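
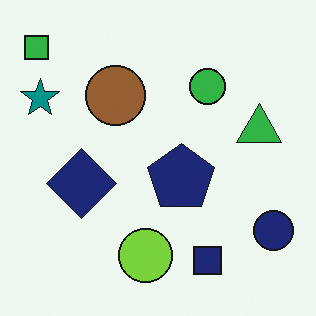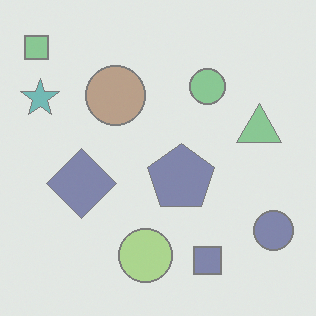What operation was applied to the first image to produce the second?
The transformation is: washed out (contrast reduced).

Tones are pushed toward mid-grey across the whole image — a global contrast change.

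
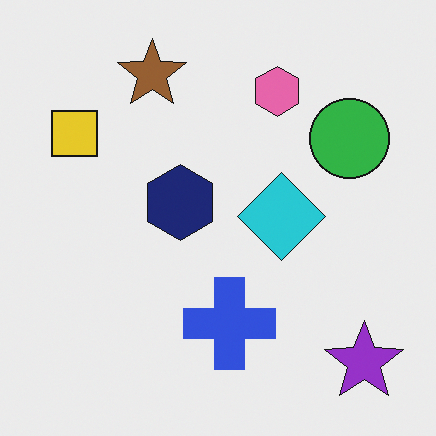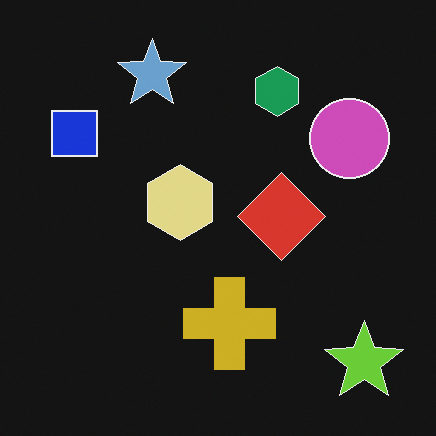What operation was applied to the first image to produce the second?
The image was color-inverted (negative).

The light background has become dark and every shape's color is its complement — a photographic negative.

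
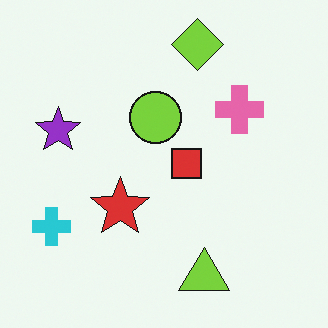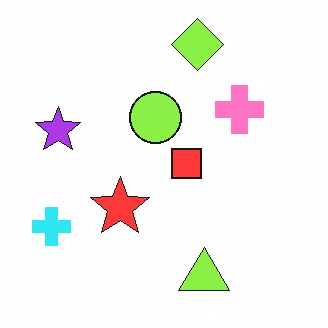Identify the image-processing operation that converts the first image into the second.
The image was brightened a little.

Every pixel — background and shapes alike — is uniformly brightened.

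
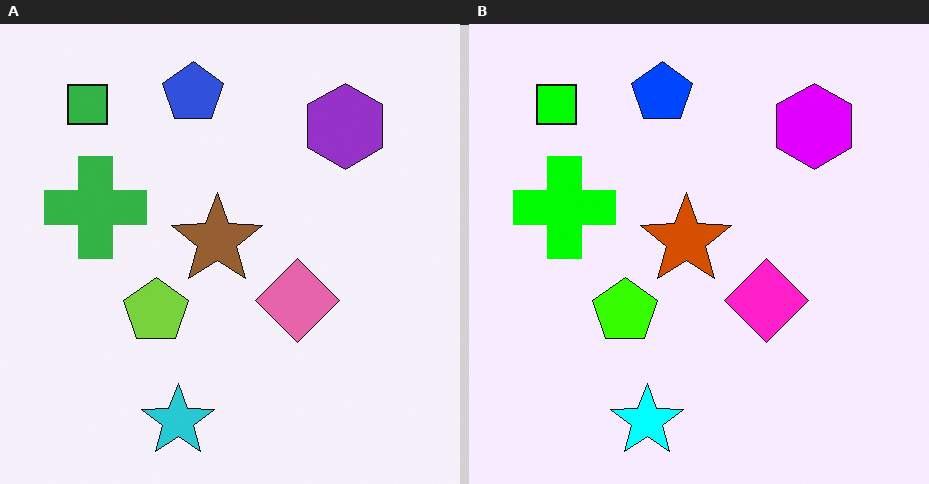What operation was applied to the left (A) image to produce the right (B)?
It was made much more vivid (saturation change).

All colors are more vivid — a global saturation change.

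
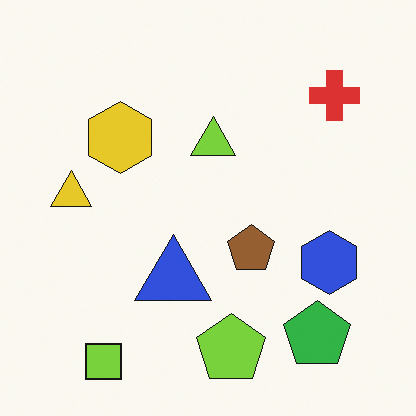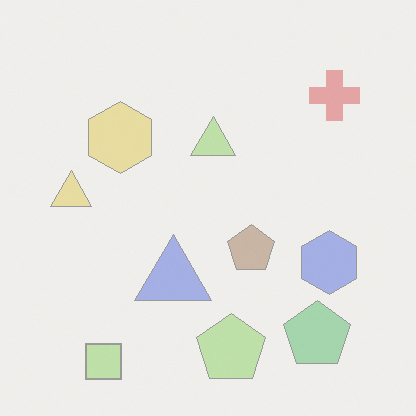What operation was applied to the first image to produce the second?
This is the original image washed out (contrast reduced).

Tones are pushed toward mid-grey across the whole image — a global contrast change.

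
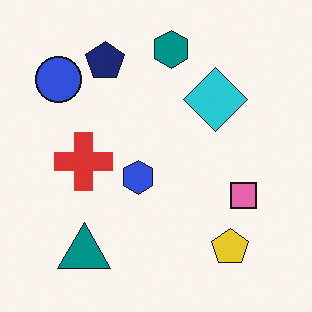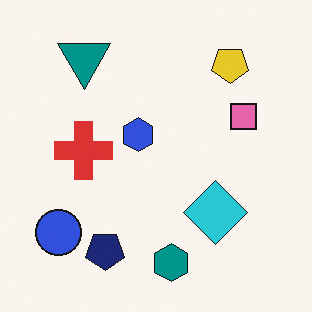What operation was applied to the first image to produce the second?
The image was flipped vertically (top ↔ bottom).

The teal hexagon is in the top of the first image and the bottom of the second — shapes on opposite sides of the horizontal midline have swapped in a mirror flip.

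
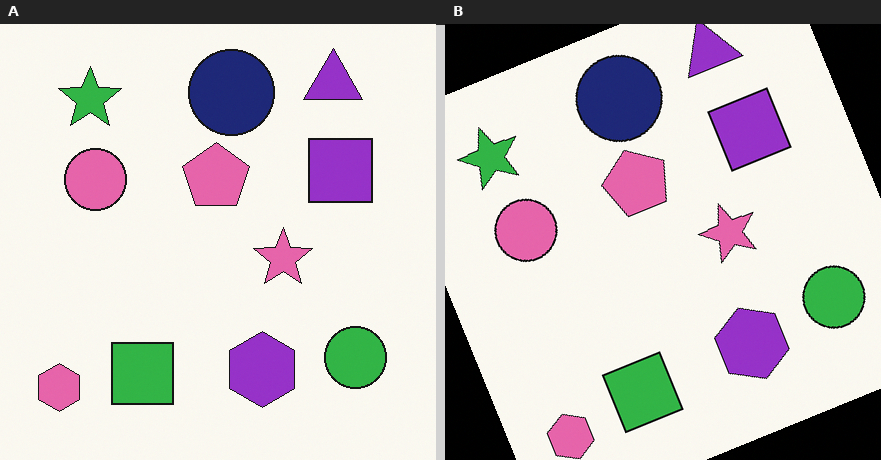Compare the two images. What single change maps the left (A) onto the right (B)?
The image was rotated counter-clockwise by a clearly visible amount.

Every shape is tilted by the same angle and the image corners show triangular fill wedges — a whole-image rotation by a non-right angle.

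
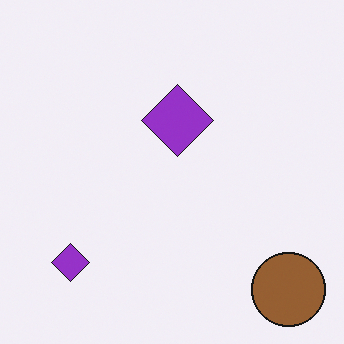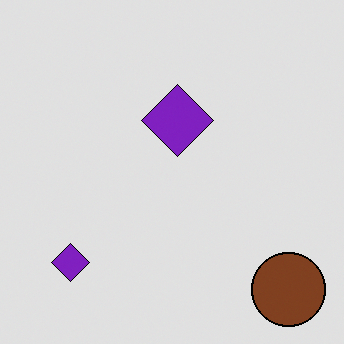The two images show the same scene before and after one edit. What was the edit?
The image was moderately posterized.

Each flat color has snapped to a coarser quantized level — most visibly, the near-white background has dropped to a flat grey.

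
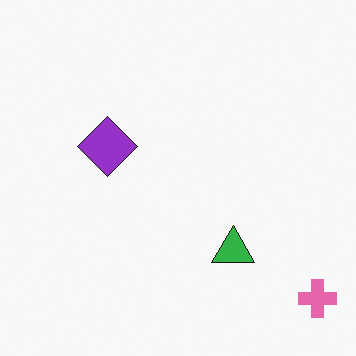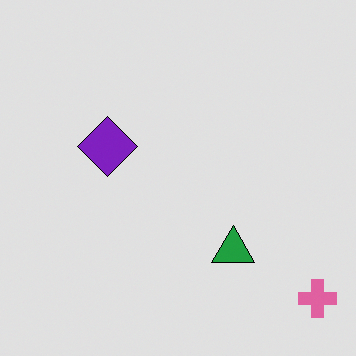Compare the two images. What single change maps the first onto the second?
It was posterized to a reduced palette.

Each flat color has snapped to a coarser quantized level — most visibly, the near-white background has dropped to a flat grey.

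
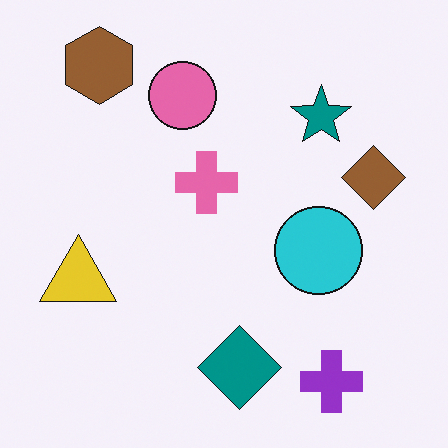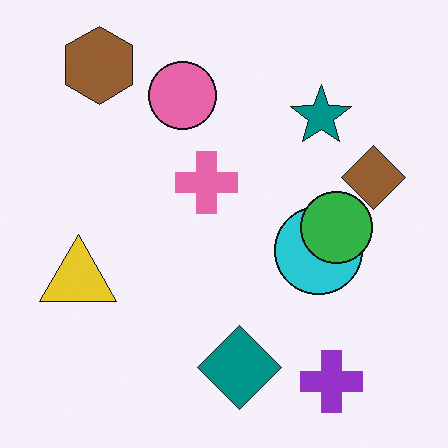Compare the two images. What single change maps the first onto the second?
The transformation is: overlaid with an additional green circle.

A green circle appears in the second image that is absent from the first.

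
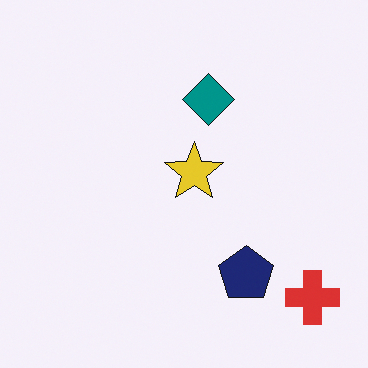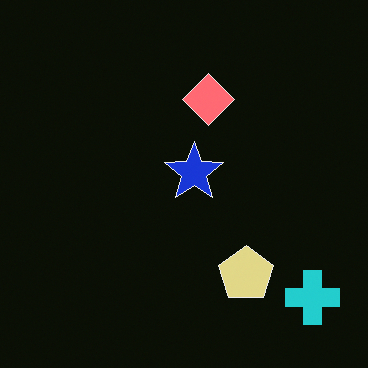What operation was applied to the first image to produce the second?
The transformation is: color-inverted (negative).

The light background has become dark and every shape's color is its complement — a photographic negative.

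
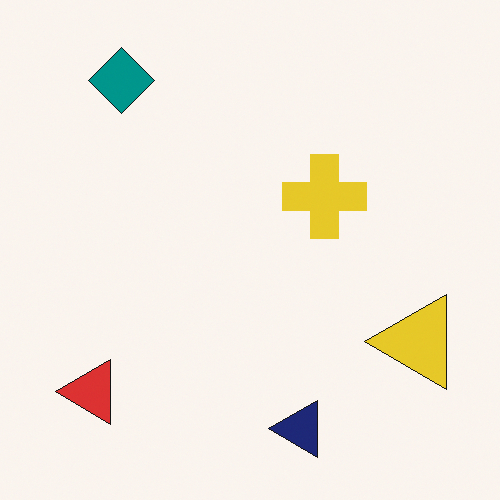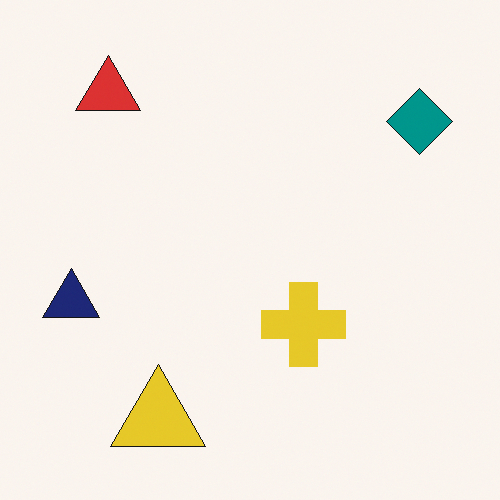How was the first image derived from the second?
The image was rotated 90° counter-clockwise.

The teal diamond sits in the top-right of the second image and the top-left of the first — consistent with a whole-image 90° counter-clockwise rotation.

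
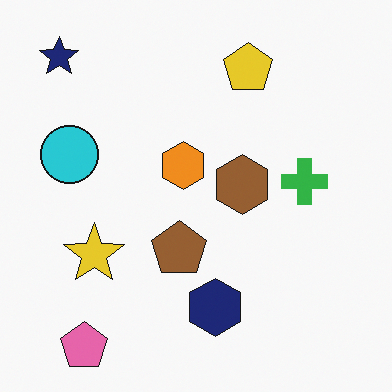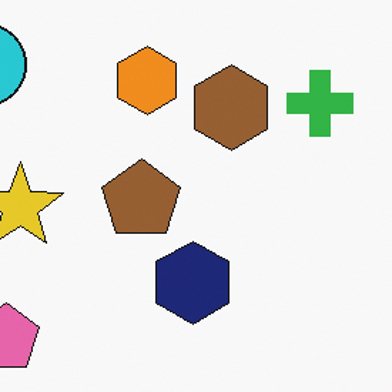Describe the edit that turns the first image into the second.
It was cropped to a modestly smaller region and rescaled.

The visible shapes are larger and the field of view is narrower; shapes near the original edges may be partly or wholly outside the frame — a crop-and-rescale.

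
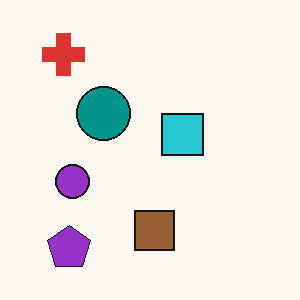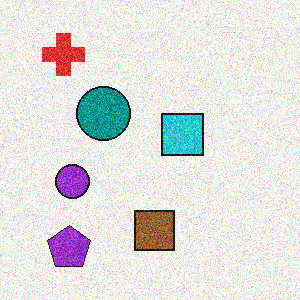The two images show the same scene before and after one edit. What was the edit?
The second image is the first degraded with strong gaussian noise.

Random speckle covers the whole image, including the flat background.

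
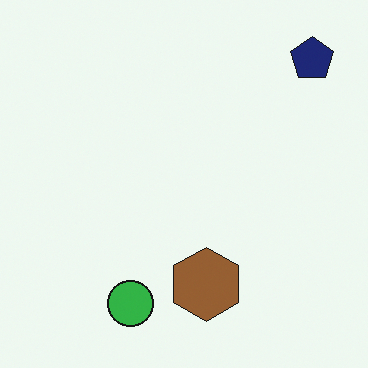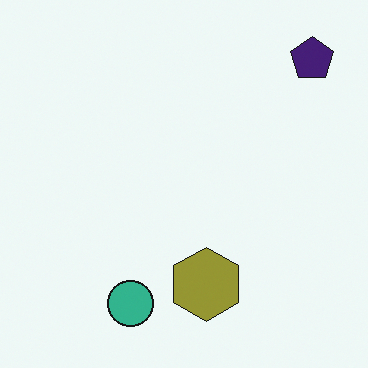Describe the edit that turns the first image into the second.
The image was hue-shifted by a small amount.

Every shape's color has rotated by the same amount around the hue wheel — a uniform hue shift.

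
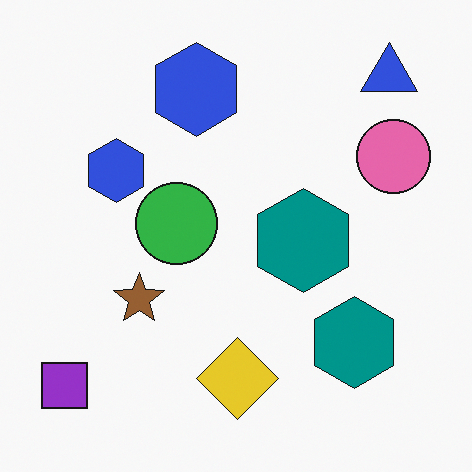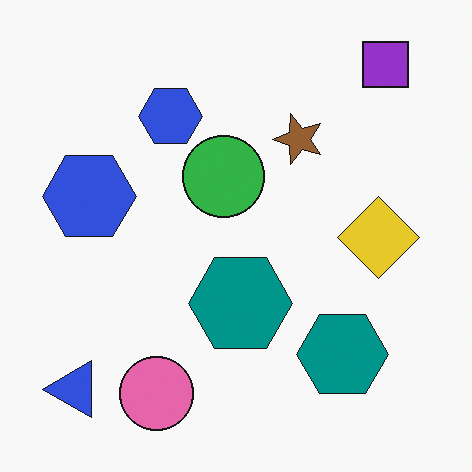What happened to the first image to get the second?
Transposed (reflected across the top-left ↔ bottom-right diagonal).

Shapes have swapped their row and column positions — what was in the top-right is now in the bottom-left — a diagonal reflection.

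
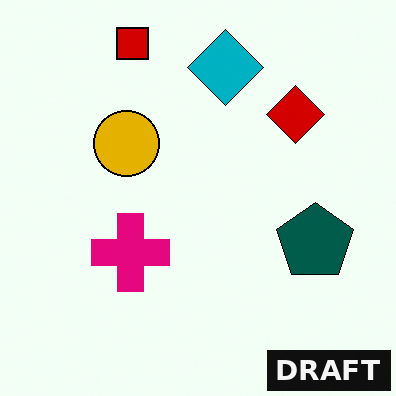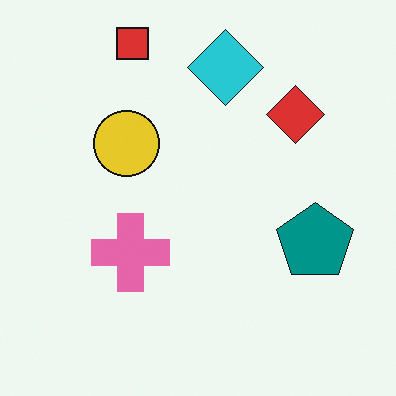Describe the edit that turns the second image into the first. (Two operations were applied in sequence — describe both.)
The first image is the second boosted in contrast, then watermarked with the text "DRAFT" in the lower-right corner.

Tones are pushed away from mid-grey across the whole image — a global contrast change. A dark label reading "DRAFT" appears in the lower-right corner.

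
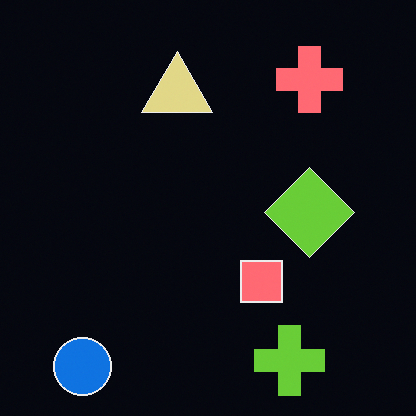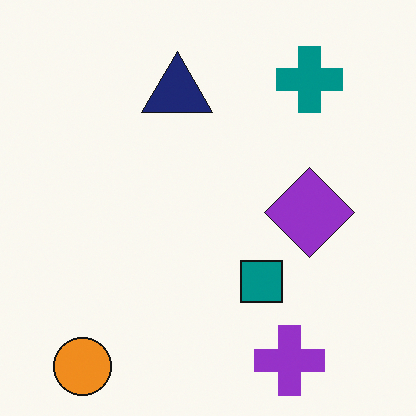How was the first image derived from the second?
The first image is the second color-inverted (negative).

The light background has become dark and every shape's color is its complement — a photographic negative.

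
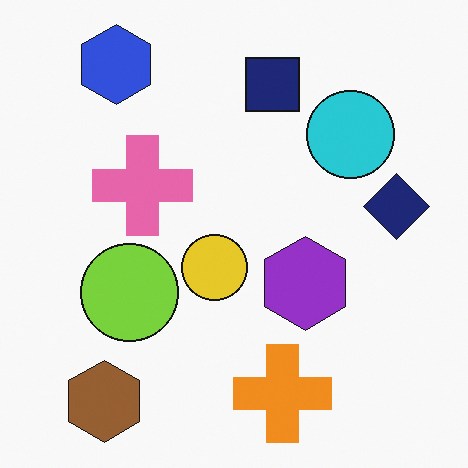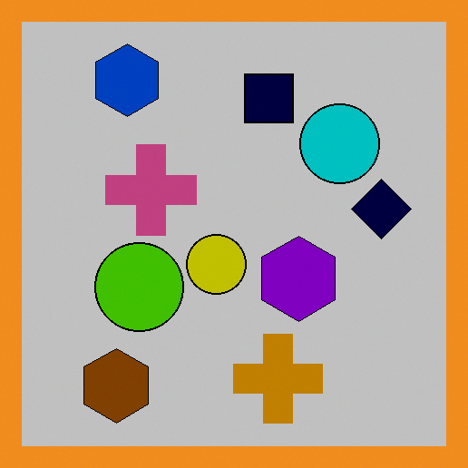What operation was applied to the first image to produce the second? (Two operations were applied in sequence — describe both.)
The transformation is: aggressively posterized, then framed with a orange border.

Each flat color has snapped to a coarser quantized level — most visibly, the near-white background has dropped to a flat grey. A solid orange frame runs around the edge of the second image, with the content slightly shrunk inside it.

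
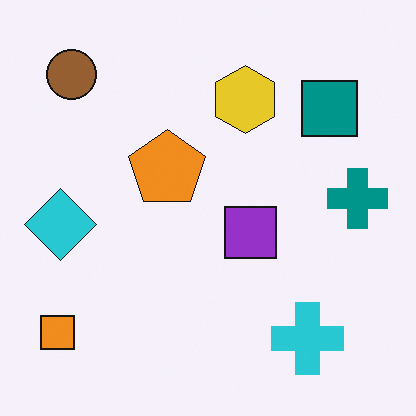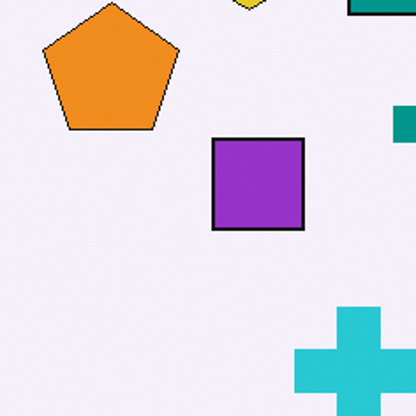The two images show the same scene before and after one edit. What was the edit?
The image was cropped tightly and scaled back up.

The visible shapes are larger and the field of view is narrower; shapes near the original edges may be partly or wholly outside the frame — a crop-and-rescale.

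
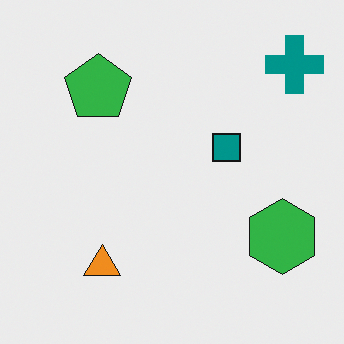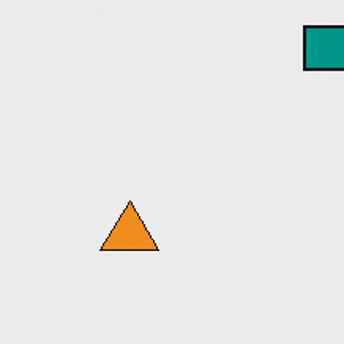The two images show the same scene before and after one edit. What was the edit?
It was cropped to a modestly smaller region and rescaled.

The visible shapes are larger and the field of view is narrower; shapes near the original edges may be partly or wholly outside the frame — a crop-and-rescale.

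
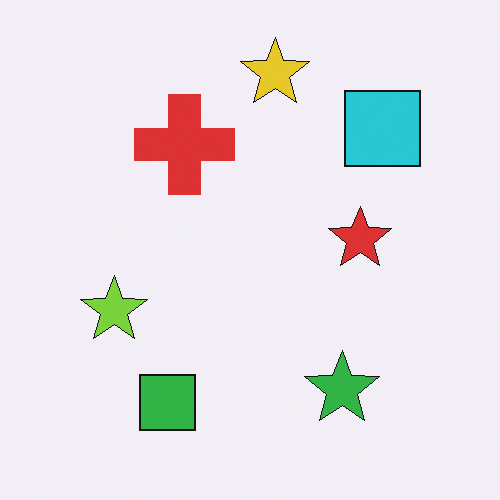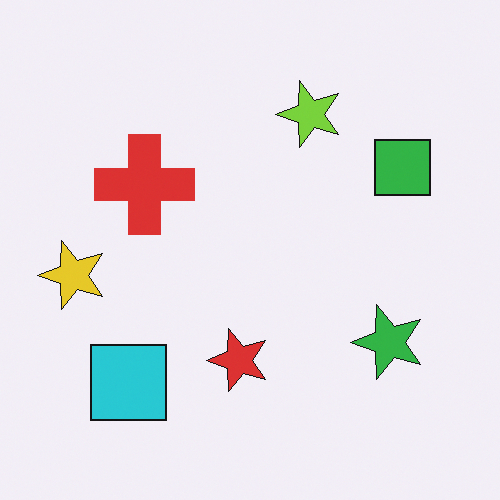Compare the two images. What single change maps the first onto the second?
This is the original image transposed (reflected across the top-left ↔ bottom-right diagonal).

Shapes have swapped their row and column positions — what was in the top-right is now in the bottom-left — a diagonal reflection.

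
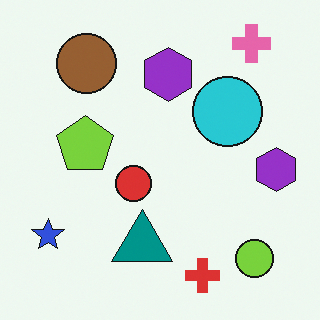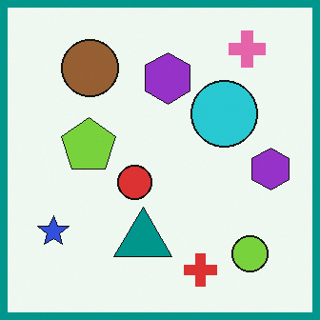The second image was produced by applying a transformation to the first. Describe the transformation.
The second image is the first framed with a teal border.

A solid teal frame runs around the edge of the second image, with the content slightly shrunk inside it.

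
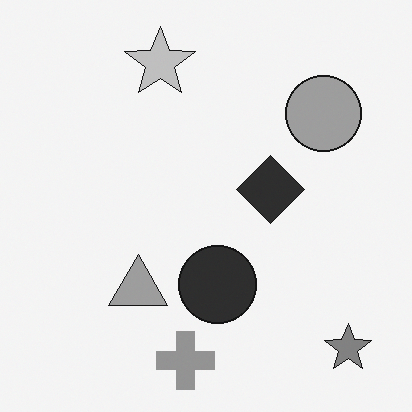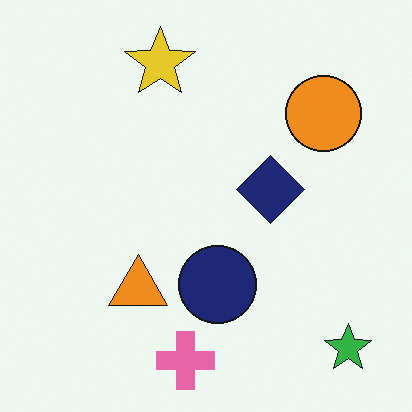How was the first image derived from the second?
Converted to grayscale.

All color is removed — every shape is now a shade of grey.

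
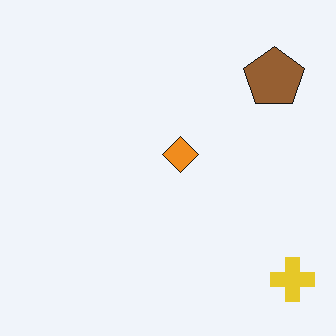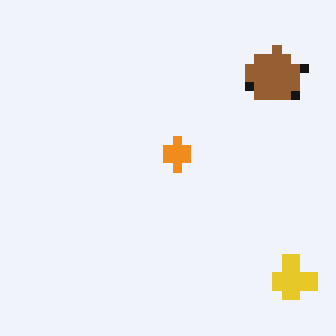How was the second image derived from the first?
The second image is the first heavily pixelated into large blocks.

Shapes are reduced to large square blocks; fine edges and outlines are lost — a downscale-then-upscale (mosaic) effect.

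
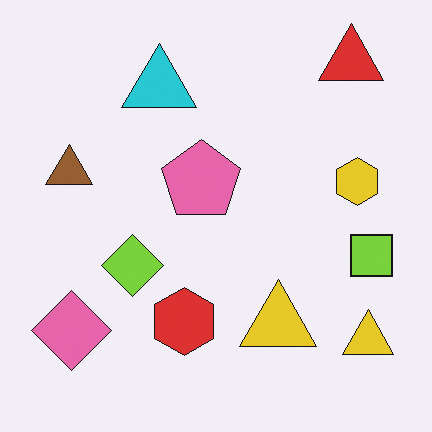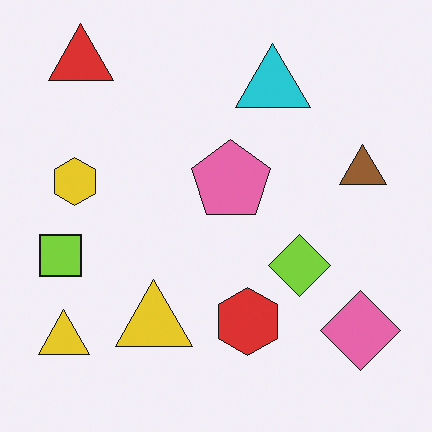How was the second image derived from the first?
The image was flipped horizontally (left ↔ right).

The lime square is in the right of the first image and the left of the second — shapes on opposite sides of the vertical midline have swapped in a mirror flip.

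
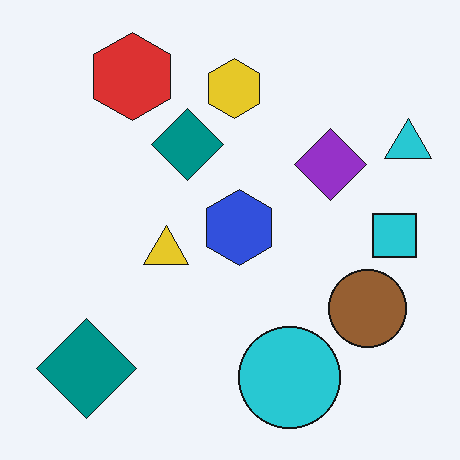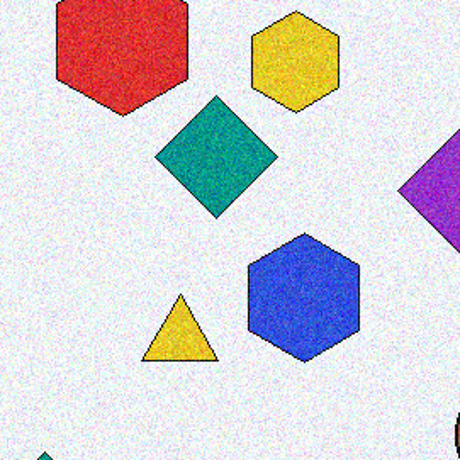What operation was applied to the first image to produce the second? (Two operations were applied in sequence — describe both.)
This is the original image degraded with visible gaussian noise, then cropped tightly and scaled back up.

Random speckle covers the whole image, including the flat background. The visible shapes are larger and the field of view is narrower; shapes near the original edges may be partly or wholly outside the frame — a crop-and-rescale.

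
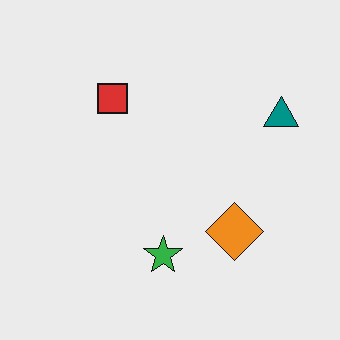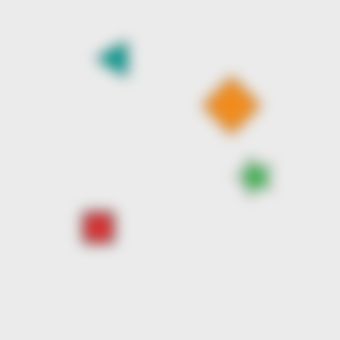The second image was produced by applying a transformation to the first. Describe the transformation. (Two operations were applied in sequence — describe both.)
This is the original image rotated 90° counter-clockwise, then heavily blurred.

The teal triangle sits in the right of the first image and the top of the second — consistent with a whole-image 90° counter-clockwise rotation. Shape edges and outlines are uniformly softened across the whole image.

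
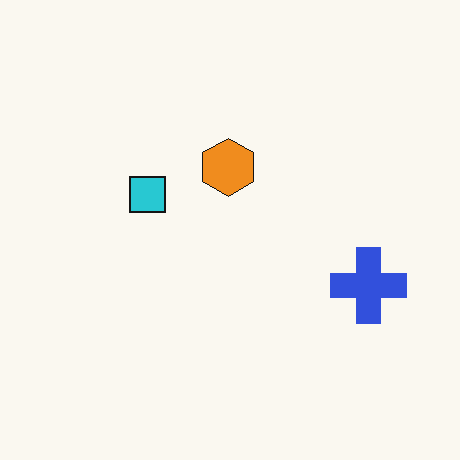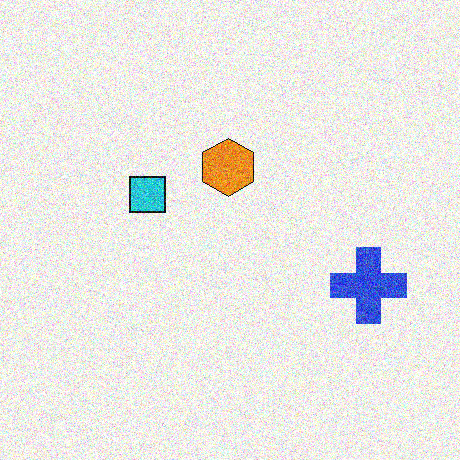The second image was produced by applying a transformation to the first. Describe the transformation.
It was degraded with heavy additive noise.

Random speckle covers the whole image, including the flat background.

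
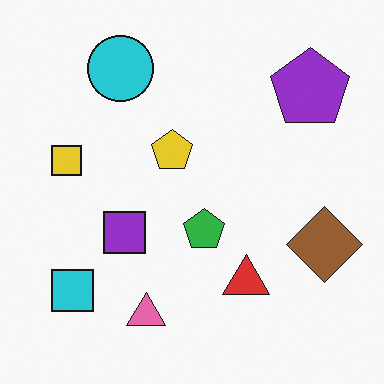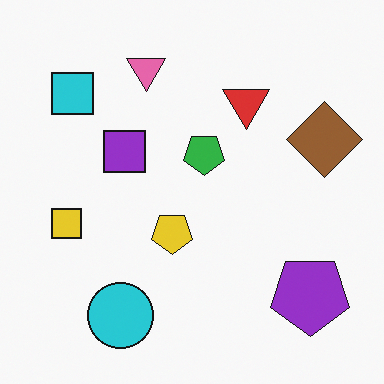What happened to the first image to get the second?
It was flipped vertically (top ↔ bottom).

The cyan circle is in the top-left of the first image and the bottom-left of the second — shapes on opposite sides of the horizontal midline have swapped in a mirror flip.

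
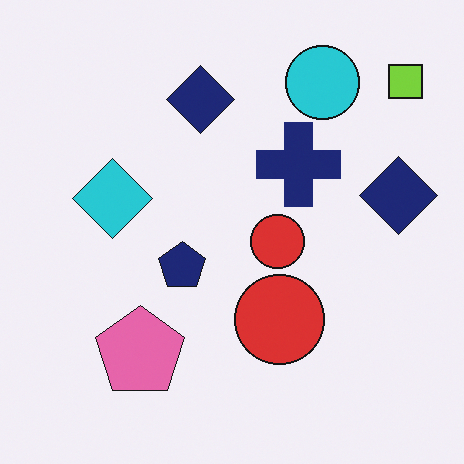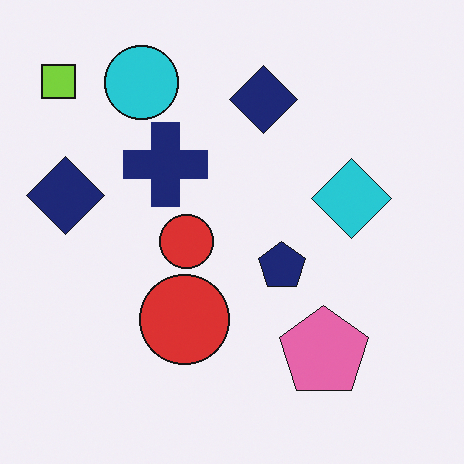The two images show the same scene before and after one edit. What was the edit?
This is the original image flipped horizontally (left ↔ right).

The lime square is in the top-right of the first image and the top-left of the second — shapes on opposite sides of the vertical midline have swapped in a mirror flip.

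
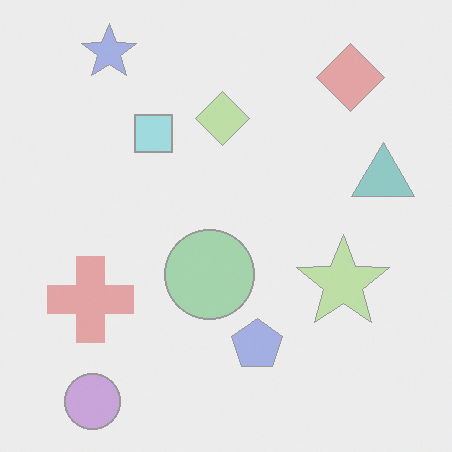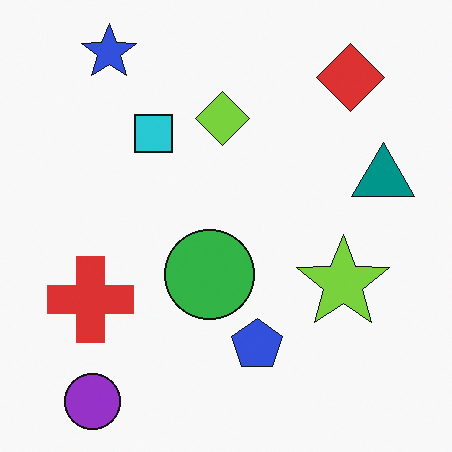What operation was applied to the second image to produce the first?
The image was given much lower contrast.

Tones are pushed toward mid-grey across the whole image — a global contrast change.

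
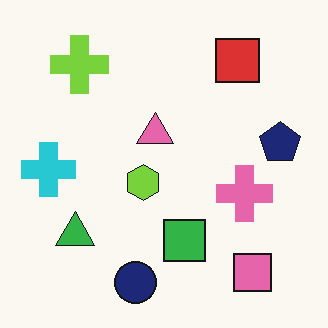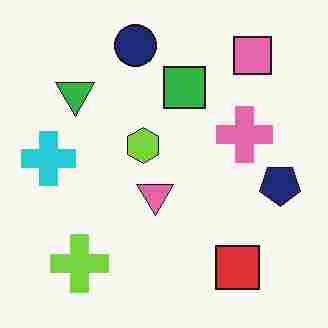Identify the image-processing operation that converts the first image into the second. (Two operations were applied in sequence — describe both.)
Flipped vertically (top ↔ bottom), then degraded with heavy JPEG compression.

The navy circle is in the bottom of the first image and the top of the second — shapes on opposite sides of the horizontal midline have swapped in a mirror flip. Blocky 8×8 compression artifacts appear around shape edges and the flat background shows ringing — characteristic JPEG degradation.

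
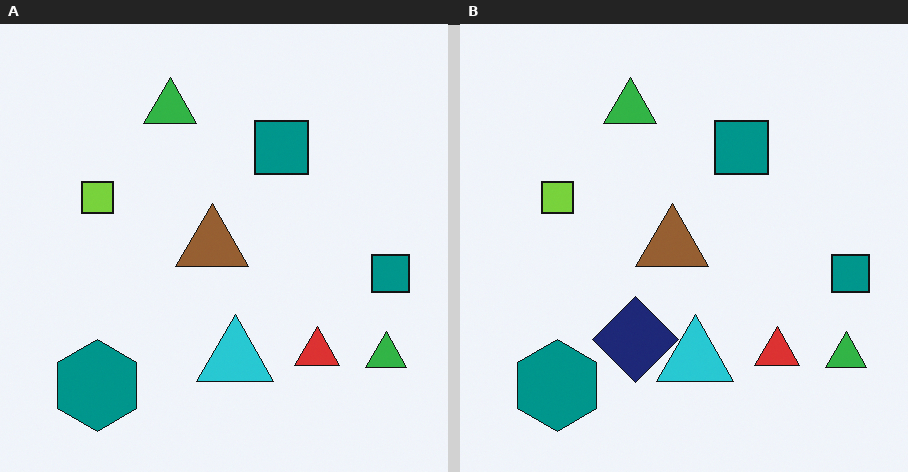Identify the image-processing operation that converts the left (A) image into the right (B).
The transformation is: overlaid with an additional navy diamond.

A navy diamond appears in the right (B) image that is absent from the left (A).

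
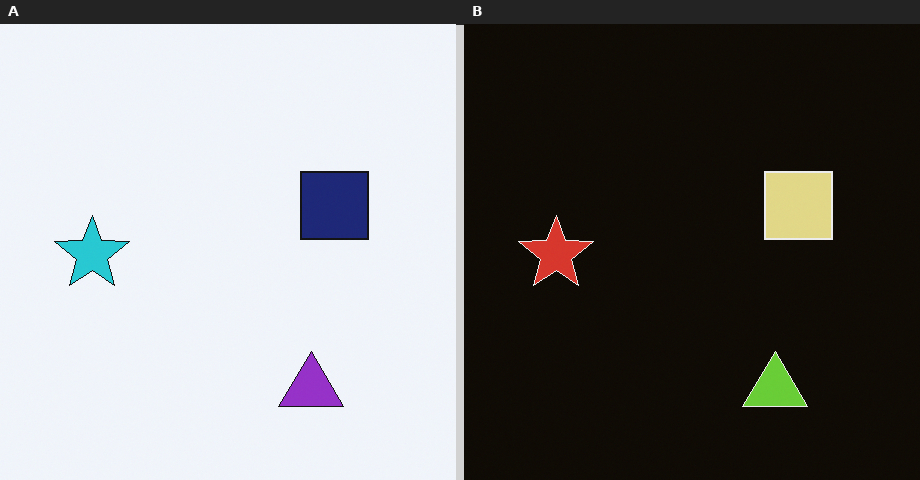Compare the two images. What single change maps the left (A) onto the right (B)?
The right (B) image is the left (A) color-inverted (negative).

The light background has become dark and every shape's color is its complement — a photographic negative.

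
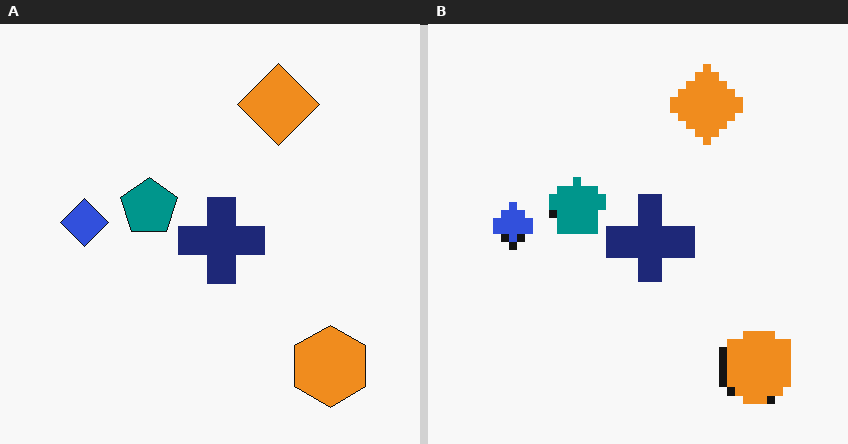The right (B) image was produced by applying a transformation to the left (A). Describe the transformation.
This is the original image pixelated into visible square blocks.

Shapes are reduced to large square blocks; fine edges and outlines are lost — a downscale-then-upscale (mosaic) effect.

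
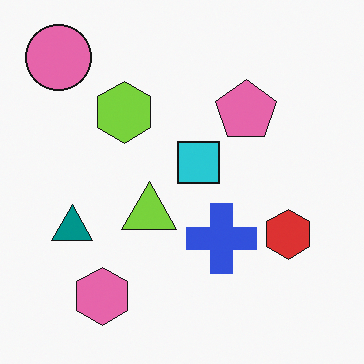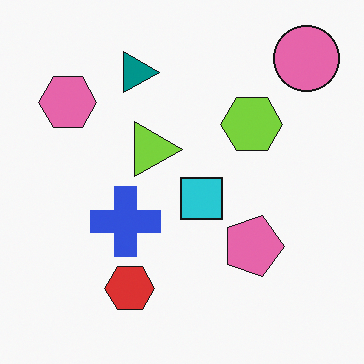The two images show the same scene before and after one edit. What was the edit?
It was rotated 90° clockwise.

The pink circle sits in the top-left of the first image and the top-right of the second — consistent with a whole-image 90° clockwise rotation.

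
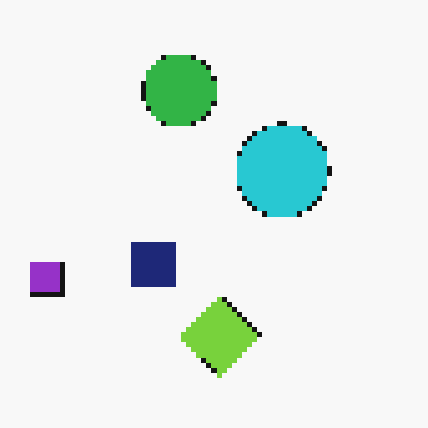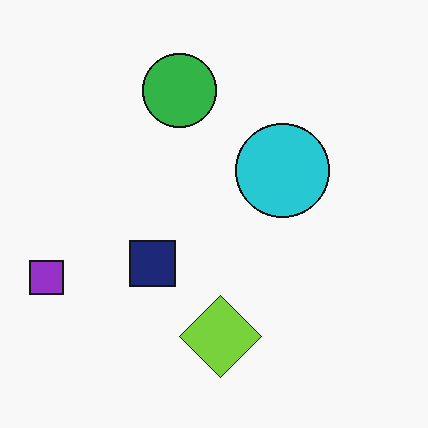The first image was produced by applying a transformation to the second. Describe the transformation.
The image was mildly pixelated.

Shapes are reduced to large square blocks; fine edges and outlines are lost — a downscale-then-upscale (mosaic) effect.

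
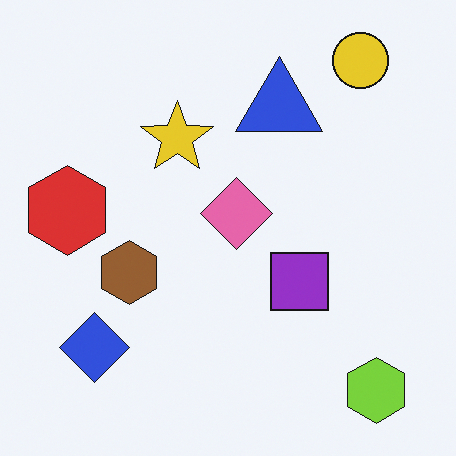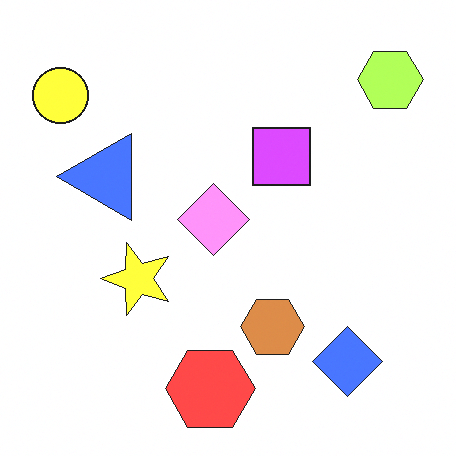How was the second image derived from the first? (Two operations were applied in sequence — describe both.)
This is the original image rotated 90° counter-clockwise, then noticeably brightened.

The lime hexagon sits in the bottom-right of the first image and the top-right of the second — consistent with a whole-image 90° counter-clockwise rotation. Every pixel — background and shapes alike — is uniformly brightened.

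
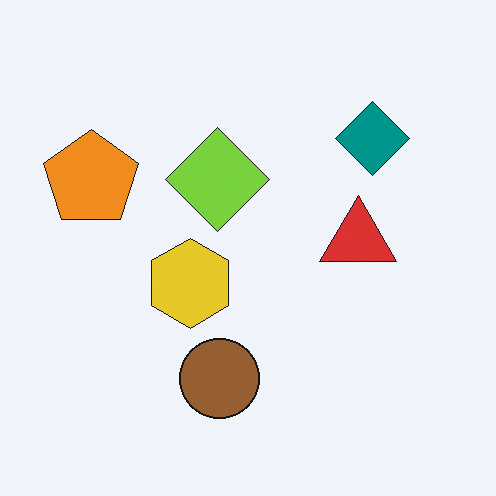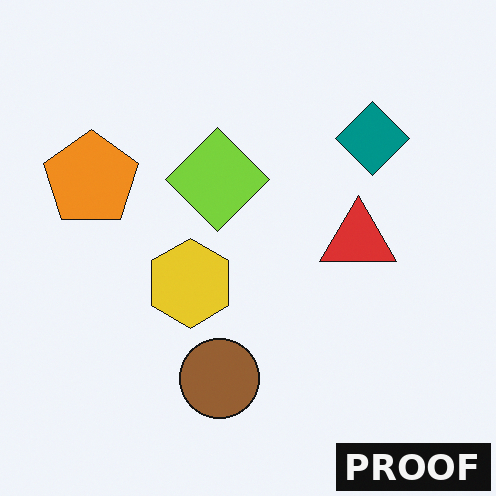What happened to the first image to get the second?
The second image is the first watermarked with the text "PROOF" in the lower-right corner.

A dark label reading "PROOF" appears in the lower-right corner.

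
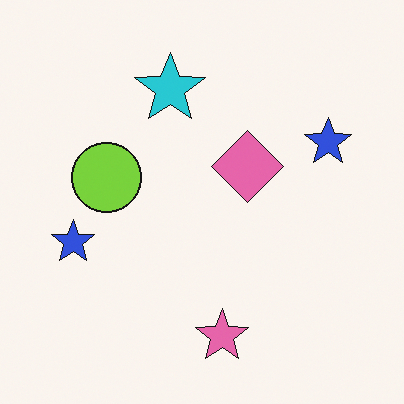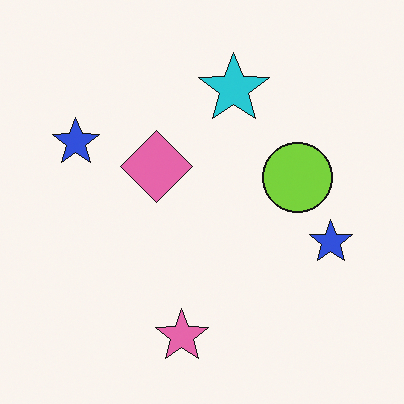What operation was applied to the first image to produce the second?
It was flipped horizontally (left ↔ right).

The lime circle is in the left of the first image and the right of the second — shapes on opposite sides of the vertical midline have swapped in a mirror flip.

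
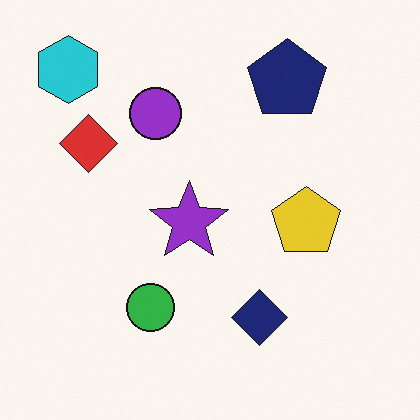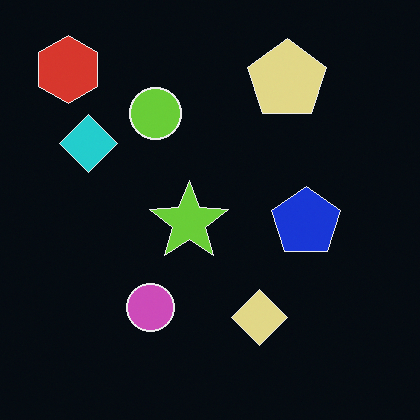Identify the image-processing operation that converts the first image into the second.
The image was color-inverted (negative).

The light background has become dark and every shape's color is its complement — a photographic negative.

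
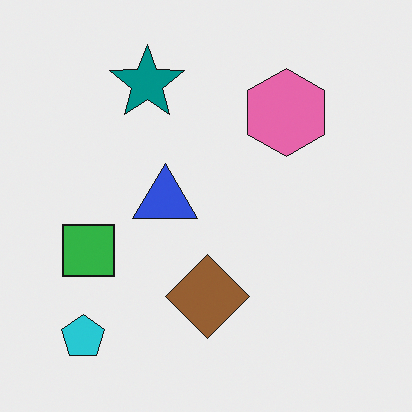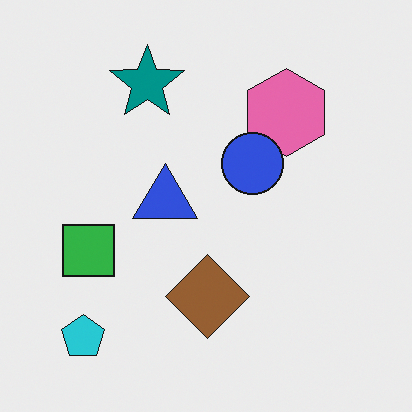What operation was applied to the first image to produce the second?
It was overlaid with an additional blue circle.

A blue circle appears in the second image that is absent from the first.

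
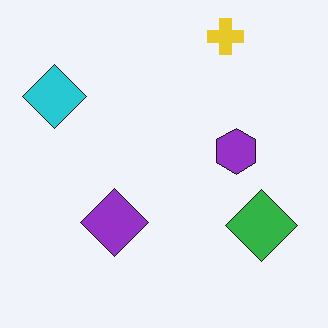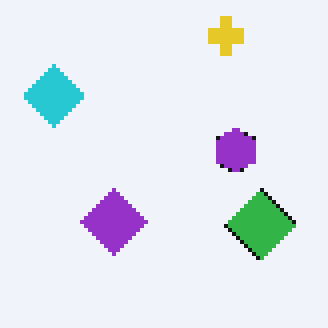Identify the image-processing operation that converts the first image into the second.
This is the original image lightly pixelated (a mild mosaic effect).

Shapes are reduced to large square blocks; fine edges and outlines are lost — a downscale-then-upscale (mosaic) effect.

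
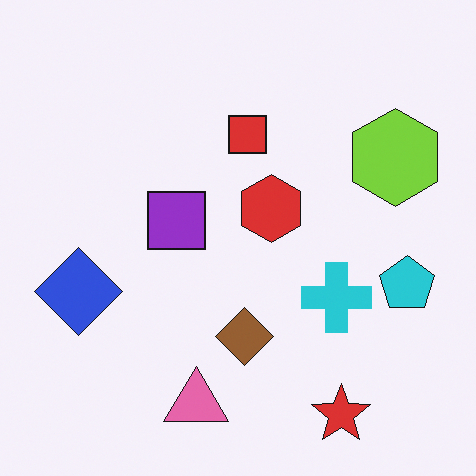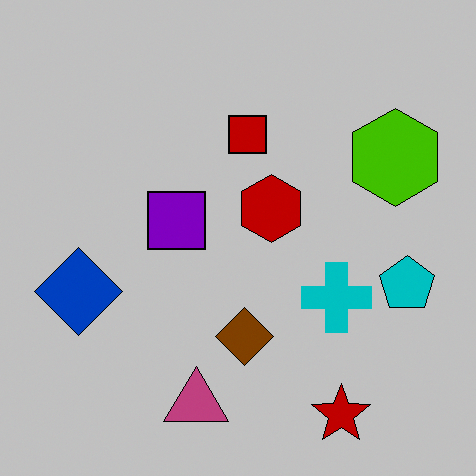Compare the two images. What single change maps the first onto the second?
This is the original image heavily posterized to just a handful of flat colors.

Each flat color has snapped to a coarser quantized level — most visibly, the near-white background has dropped to a flat grey.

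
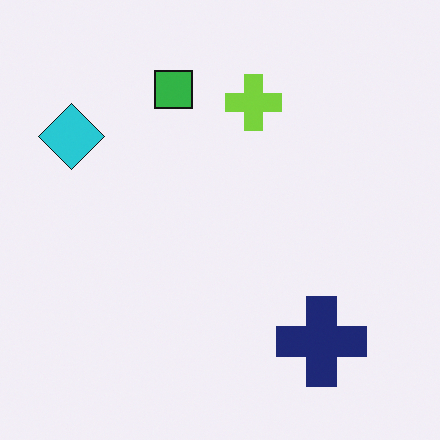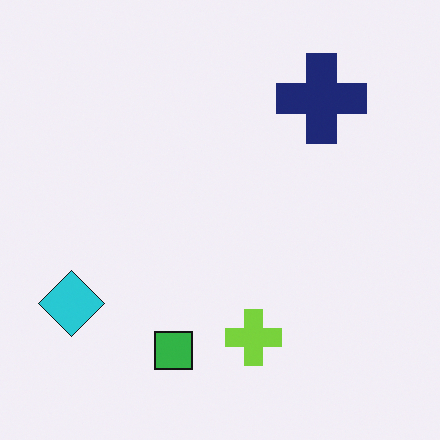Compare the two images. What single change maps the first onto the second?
It was flipped vertically (top ↔ bottom).

The green square is in the top of the first image and the bottom of the second — shapes on opposite sides of the horizontal midline have swapped in a mirror flip.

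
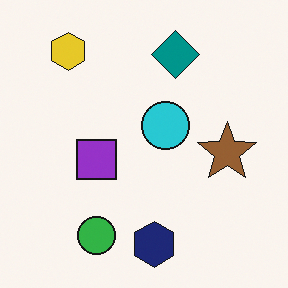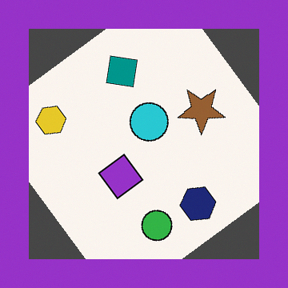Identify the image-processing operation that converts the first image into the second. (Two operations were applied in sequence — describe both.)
It was rotated counter-clockwise by a large amount — several tens of degrees, then framed with a purple border.

Every shape is tilted by the same angle and the image corners show triangular fill wedges — a whole-image rotation by a non-right angle. A solid purple frame runs around the edge of the second image, with the content slightly shrunk inside it.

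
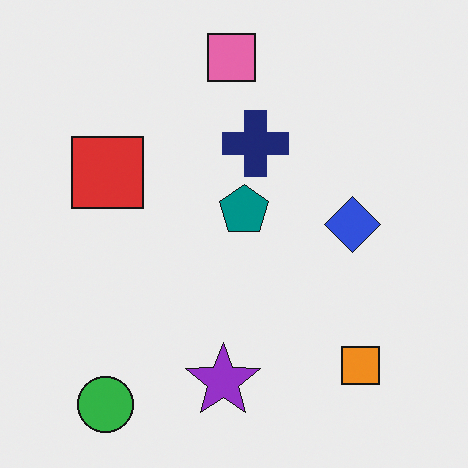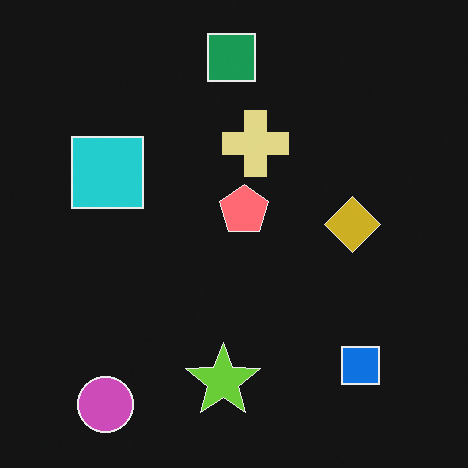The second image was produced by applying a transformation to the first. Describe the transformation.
It was color-inverted (negative).

The light background has become dark and every shape's color is its complement — a photographic negative.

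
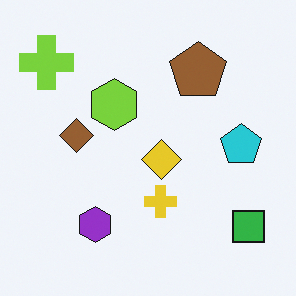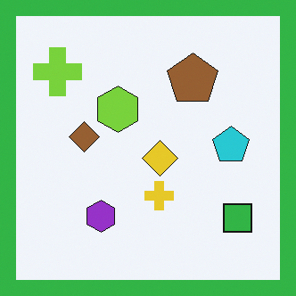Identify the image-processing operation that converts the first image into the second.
The second image is the first framed with a green border.

A solid green frame runs around the edge of the second image, with the content slightly shrunk inside it.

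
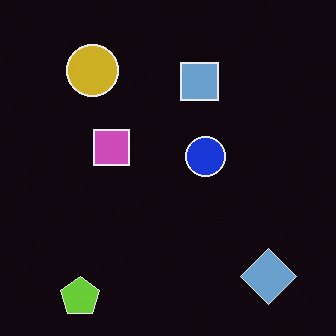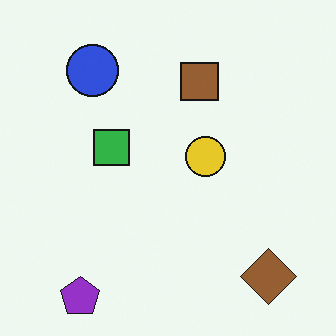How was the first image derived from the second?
The transformation is: color-inverted (negative).

The light background has become dark and every shape's color is its complement — a photographic negative.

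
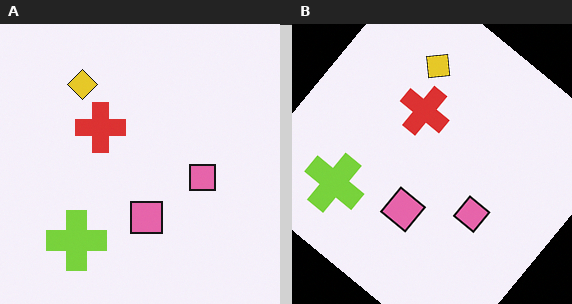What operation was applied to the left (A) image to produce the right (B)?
This is the original image rotated clockwise by a large amount — several tens of degrees.

Every shape is tilted by the same angle and the image corners show triangular fill wedges — a whole-image rotation by a non-right angle.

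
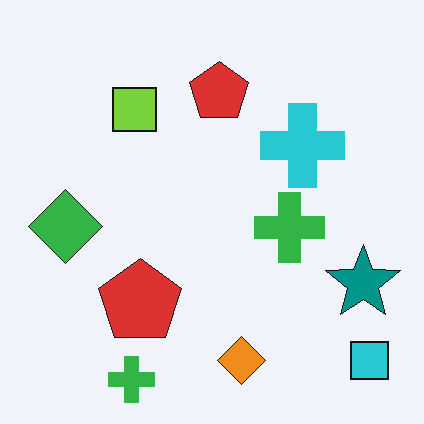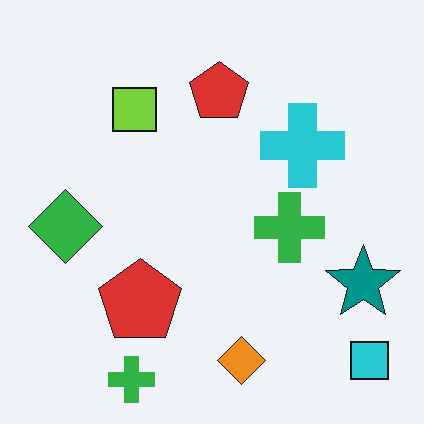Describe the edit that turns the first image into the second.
JPEG-compressed with visible artifacts.

Blocky 8×8 compression artifacts appear around shape edges and the flat background shows ringing — characteristic JPEG degradation.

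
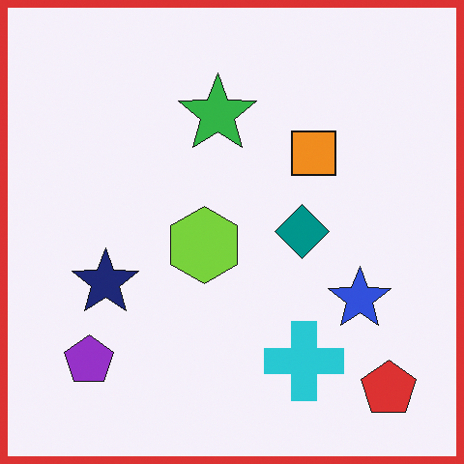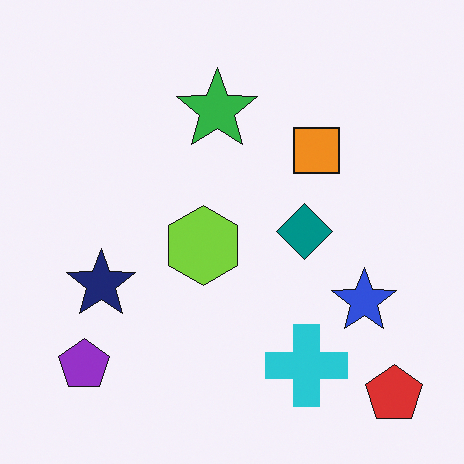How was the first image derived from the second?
The transformation is: framed with a red border.

A solid red frame runs around the edge of the first image, with the content slightly shrunk inside it.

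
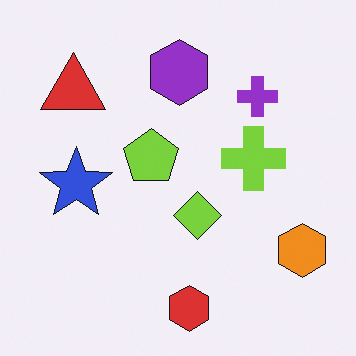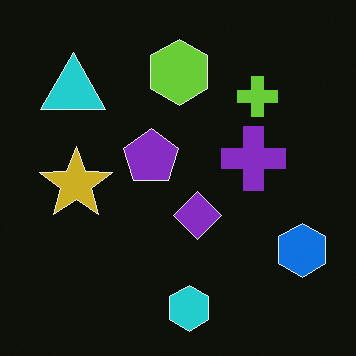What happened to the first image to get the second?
Color-inverted (negative).

The light background has become dark and every shape's color is its complement — a photographic negative.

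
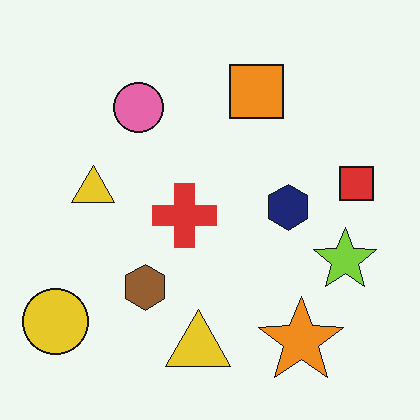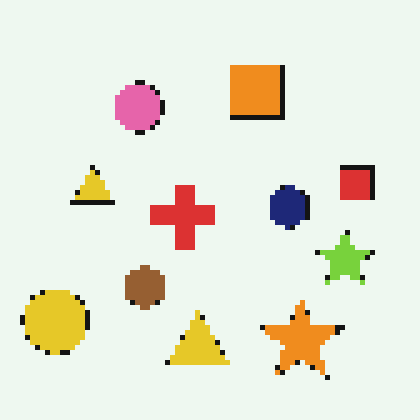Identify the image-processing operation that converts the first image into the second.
The second image is the first lightly pixelated (a mild mosaic effect).

Shapes are reduced to large square blocks; fine edges and outlines are lost — a downscale-then-upscale (mosaic) effect.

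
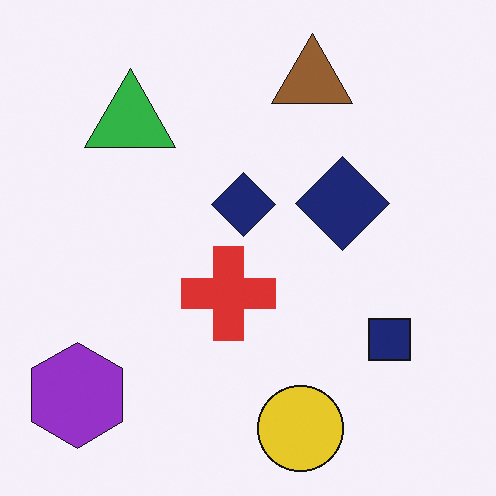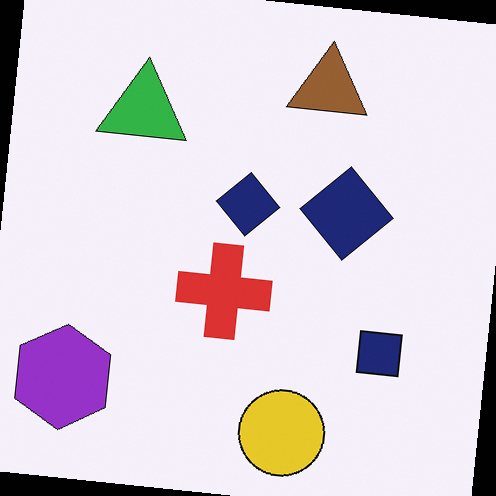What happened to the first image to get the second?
It was rotated clockwise by a slight angle.

Every shape is tilted by the same angle and the image corners show triangular fill wedges — a whole-image rotation by a non-right angle.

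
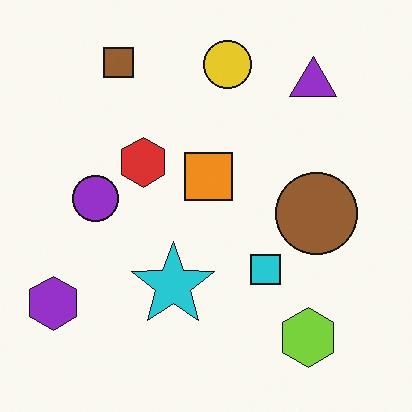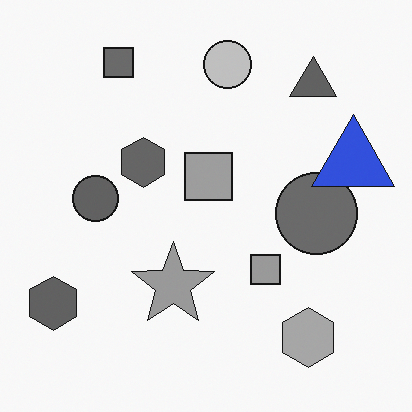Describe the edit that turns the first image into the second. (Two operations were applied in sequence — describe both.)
It was converted to grayscale, then overlaid with an additional blue triangle.

All color is removed — every shape is now a shade of grey. A blue triangle appears in the second image that is absent from the first.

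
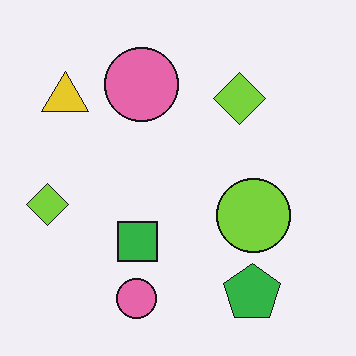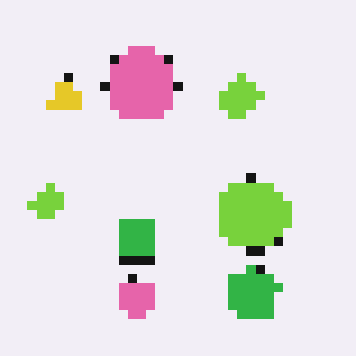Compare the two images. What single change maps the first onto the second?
The transformation is: coarsely pixelated.

Shapes are reduced to large square blocks; fine edges and outlines are lost — a downscale-then-upscale (mosaic) effect.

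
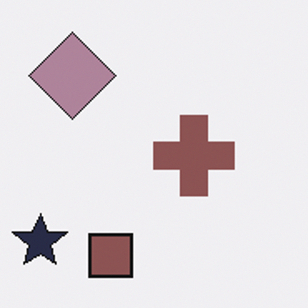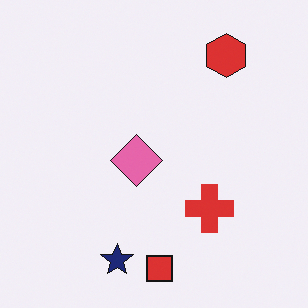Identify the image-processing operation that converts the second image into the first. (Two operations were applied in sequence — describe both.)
This is the original image cropped tightly and scaled back up, then made much more muted (saturation change).

The visible shapes are larger and the field of view is narrower; shapes near the original edges may be partly or wholly outside the frame — a crop-and-rescale. All colors are more muted and greyish — a global saturation change.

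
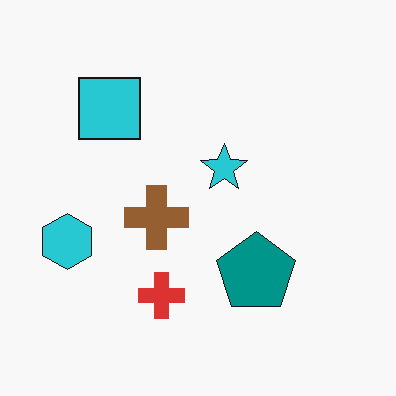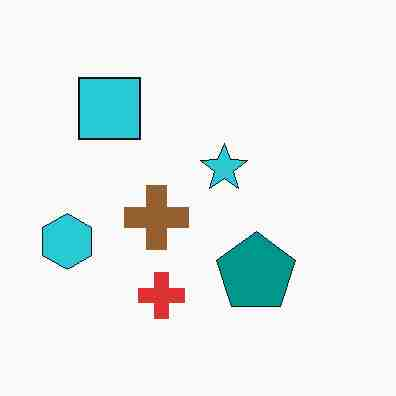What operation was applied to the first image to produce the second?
The transformation is: heavily JPEG-compressed with obvious blocking artifacts.

Blocky 8×8 compression artifacts appear around shape edges and the flat background shows ringing — characteristic JPEG degradation.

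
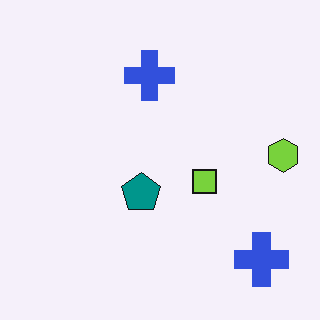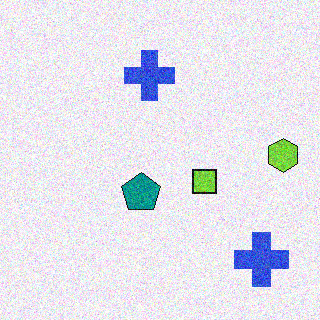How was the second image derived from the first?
The image was degraded with visible gaussian noise.

Random speckle covers the whole image, including the flat background.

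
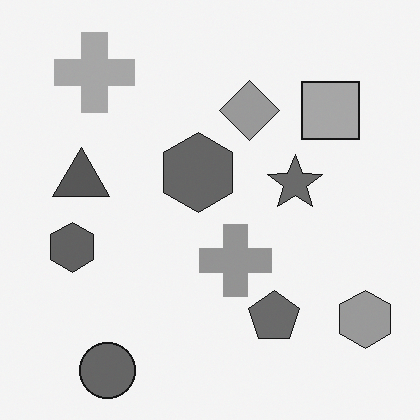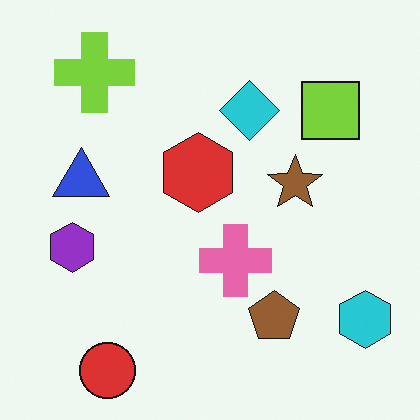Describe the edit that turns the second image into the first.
This is the original image converted to grayscale.

All color is removed — every shape is now a shade of grey.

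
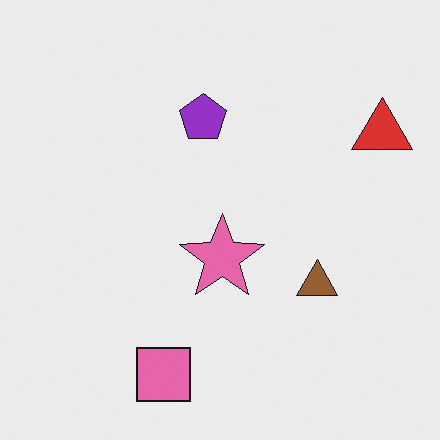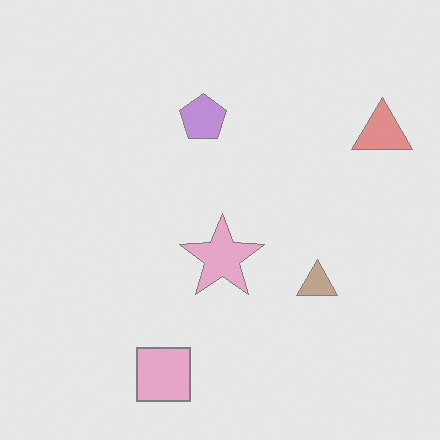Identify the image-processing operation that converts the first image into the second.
The second image is the first given much lower contrast.

Tones are pushed toward mid-grey across the whole image — a global contrast change.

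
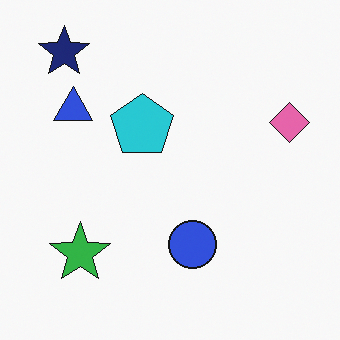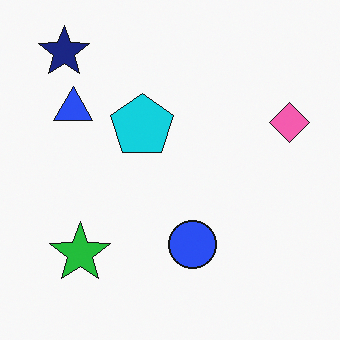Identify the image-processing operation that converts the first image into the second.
The transformation is: slightly oversaturated.

All colors are more vivid — a global saturation change.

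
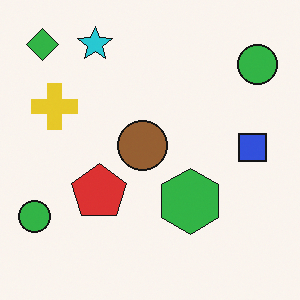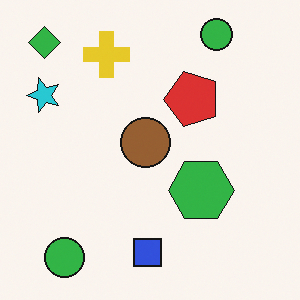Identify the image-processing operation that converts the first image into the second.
It was transposed (reflected across the top-left ↔ bottom-right diagonal).

Shapes have swapped their row and column positions — what was in the top-right is now in the bottom-left — a diagonal reflection.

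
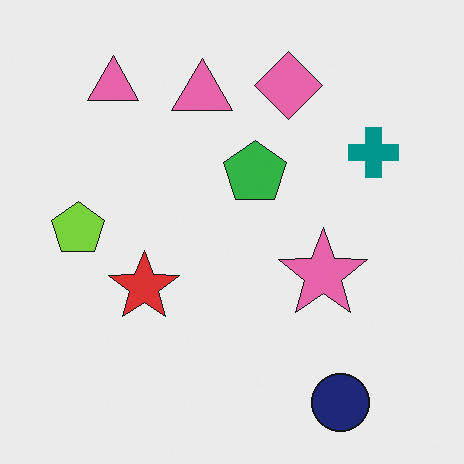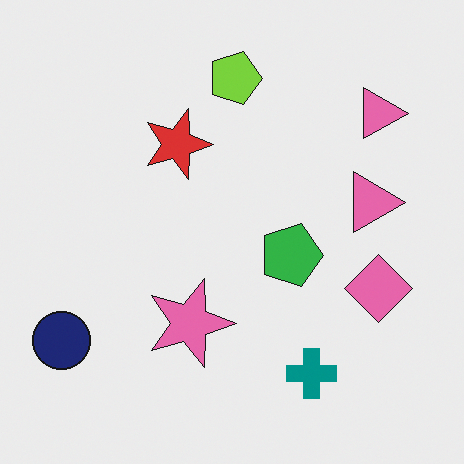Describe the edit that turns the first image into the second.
This is the original image rotated 90° clockwise.

The navy circle sits in the bottom-right of the first image and the bottom-left of the second — consistent with a whole-image 90° clockwise rotation.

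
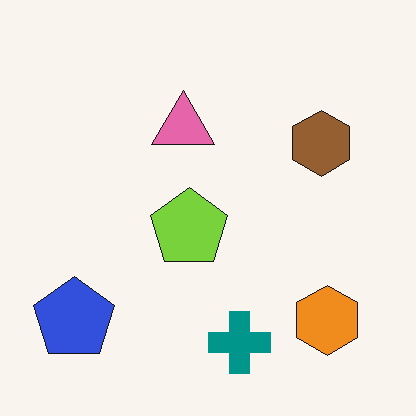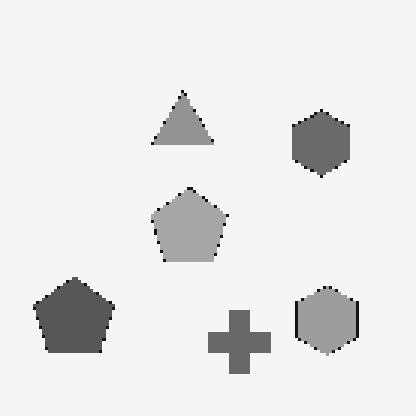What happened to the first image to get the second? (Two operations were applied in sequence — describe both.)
It was converted to grayscale, then mildly pixelated.

All color is removed — every shape is now a shade of grey. Shapes are reduced to large square blocks; fine edges and outlines are lost — a downscale-then-upscale (mosaic) effect.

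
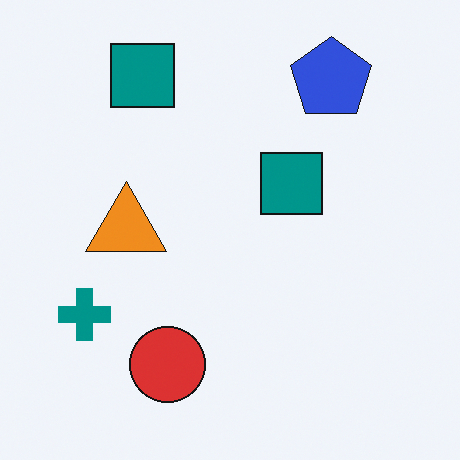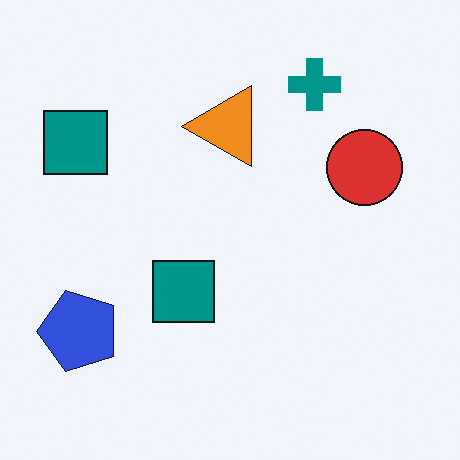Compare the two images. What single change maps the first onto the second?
This is the original image transposed (reflected across the top-left ↔ bottom-right diagonal).

Shapes have swapped their row and column positions — what was in the top-right is now in the bottom-left — a diagonal reflection.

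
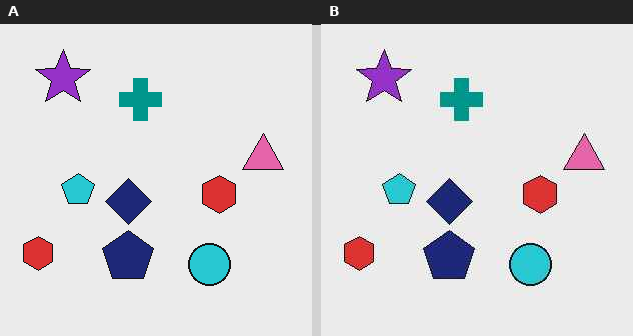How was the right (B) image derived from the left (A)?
The image was JPEG-compressed with visible artifacts.

Blocky 8×8 compression artifacts appear around shape edges and the flat background shows ringing — characteristic JPEG degradation.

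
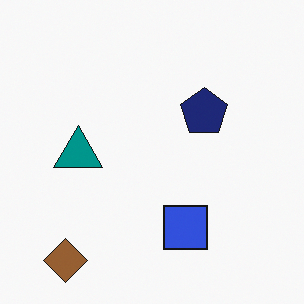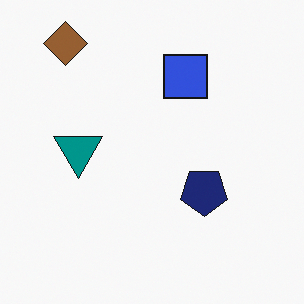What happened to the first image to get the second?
The second image is the first flipped vertically (top ↔ bottom).

The brown diamond is in the bottom-left of the first image and the top-left of the second — shapes on opposite sides of the horizontal midline have swapped in a mirror flip.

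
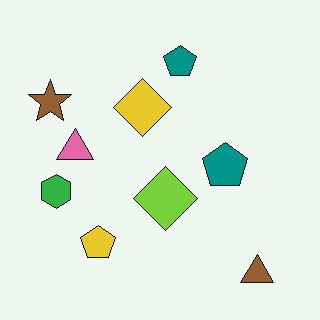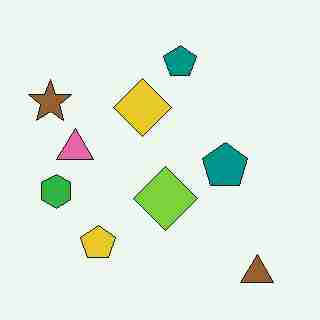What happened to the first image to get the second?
The transformation is: heavily JPEG-compressed with obvious blocking artifacts.

Blocky 8×8 compression artifacts appear around shape edges and the flat background shows ringing — characteristic JPEG degradation.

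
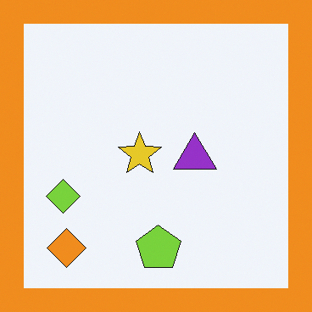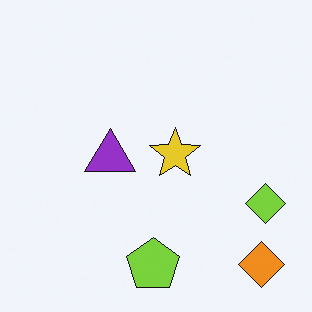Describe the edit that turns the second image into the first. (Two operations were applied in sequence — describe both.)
Flipped horizontally (left ↔ right), then framed with a orange border.

The lime diamond is in the right of the second image and the left of the first — shapes on opposite sides of the vertical midline have swapped in a mirror flip. A solid orange frame runs around the edge of the first image, with the content slightly shrunk inside it.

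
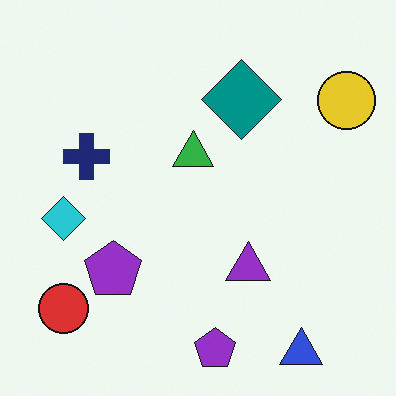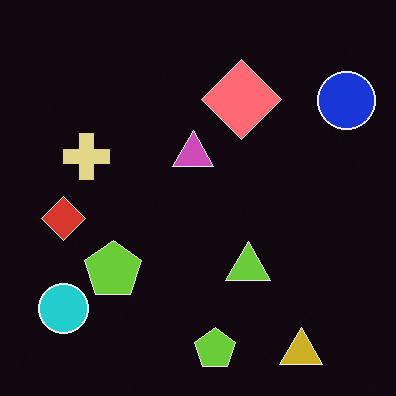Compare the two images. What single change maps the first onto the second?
The transformation is: color-inverted (negative).

The light background has become dark and every shape's color is its complement — a photographic negative.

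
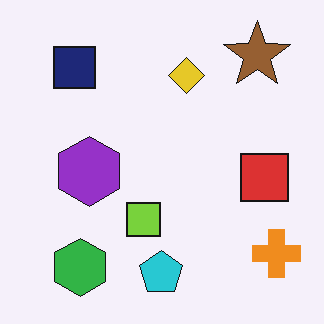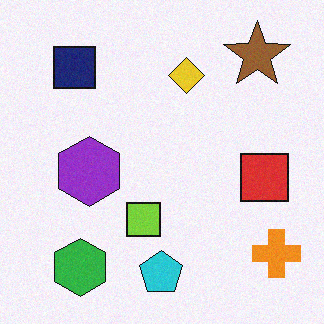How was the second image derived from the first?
Degraded with light additive noise.

Random speckle covers the whole image, including the flat background.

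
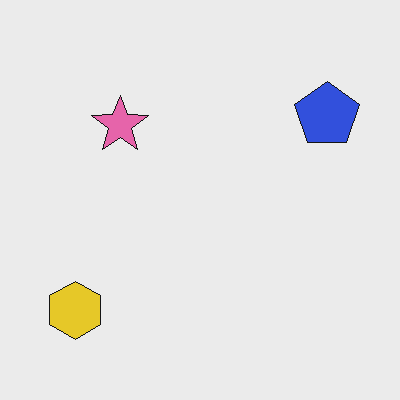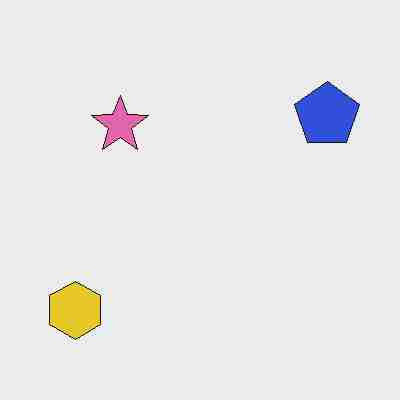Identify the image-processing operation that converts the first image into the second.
It was degraded with heavy JPEG compression.

Blocky 8×8 compression artifacts appear around shape edges and the flat background shows ringing — characteristic JPEG degradation.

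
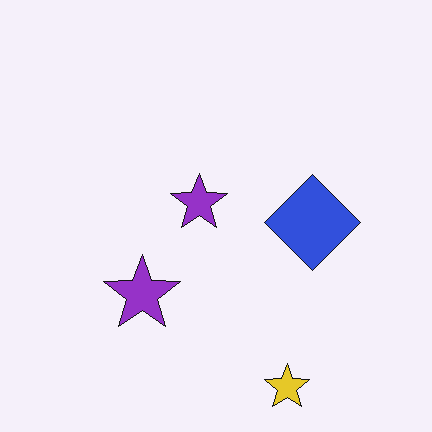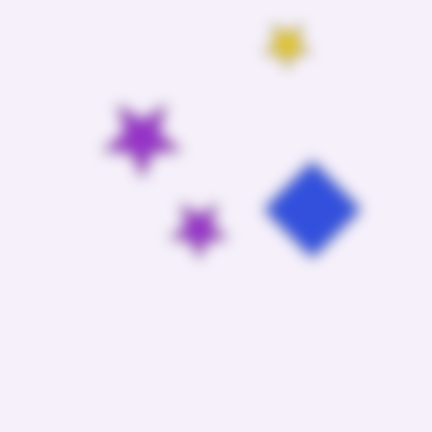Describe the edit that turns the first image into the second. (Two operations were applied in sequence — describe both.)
It was flipped vertically (top ↔ bottom), then strongly gaussian-blurred.

The yellow star is in the bottom of the first image and the top of the second — shapes on opposite sides of the horizontal midline have swapped in a mirror flip. Shape edges and outlines are uniformly softened across the whole image.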